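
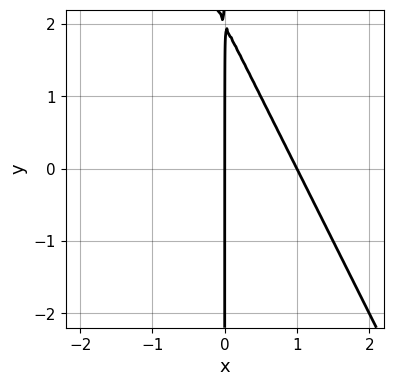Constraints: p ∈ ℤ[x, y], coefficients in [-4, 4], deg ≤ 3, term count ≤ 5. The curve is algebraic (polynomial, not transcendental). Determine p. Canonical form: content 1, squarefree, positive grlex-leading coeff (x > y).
2*x^2 + x*y - 2*x

Degree: the shape is more complex than any degree-1 curve, so deg p = 2.
Against the integer gridlines: the x-axis gridline crossings are at x ∈ {0, 1}; every point of the y-axis in the box is on the curve.
Solving for integer coefficients yields p as stated.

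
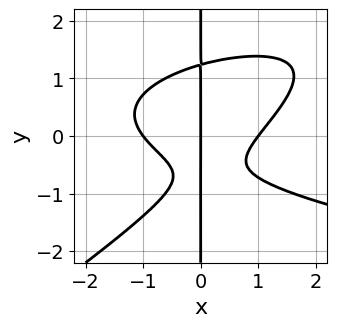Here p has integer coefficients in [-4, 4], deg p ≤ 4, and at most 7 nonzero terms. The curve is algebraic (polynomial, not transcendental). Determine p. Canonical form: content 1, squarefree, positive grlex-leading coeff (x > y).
The degree is 4 — the shape is more complex than any degree-3 curve.
Against the integer gridlines: among the integer gridlines, it crosses the x-axis at x ∈ {-1, 0, 1}; the visible y-axis segment lies entirely on the curve.
Matching integer coefficients to the picture gives p.

2*x^2*y^2 - 3*x*y^3 - 2*x^3 + 3*x*y + 2*x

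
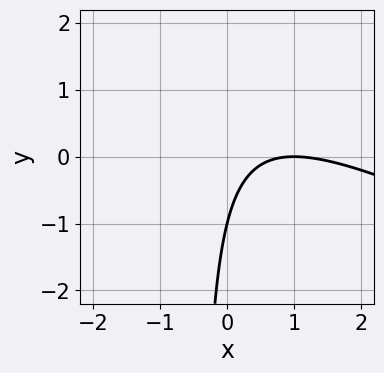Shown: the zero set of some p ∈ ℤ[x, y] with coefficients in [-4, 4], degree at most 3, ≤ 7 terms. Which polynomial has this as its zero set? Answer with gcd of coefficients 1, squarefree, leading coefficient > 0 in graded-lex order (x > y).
x^2 + 2*x*y - 2*x + y + 1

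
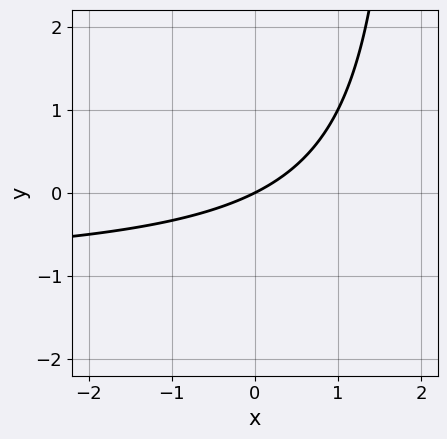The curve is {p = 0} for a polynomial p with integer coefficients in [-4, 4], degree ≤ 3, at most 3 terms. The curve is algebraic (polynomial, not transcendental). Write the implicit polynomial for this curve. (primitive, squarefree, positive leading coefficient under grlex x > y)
(a) Degree: no degree-1 curve has this shape, so deg p = 2.
(b) From the visible intercepts: it meets the y-axis at y = 0 (among the integer gridlines); it meets the x-axis at x = 0 (among the integer gridlines).
(c) Solving for integer coefficients yields p as stated.

x*y + x - 2*y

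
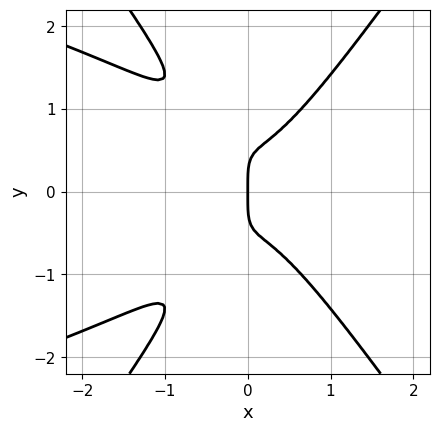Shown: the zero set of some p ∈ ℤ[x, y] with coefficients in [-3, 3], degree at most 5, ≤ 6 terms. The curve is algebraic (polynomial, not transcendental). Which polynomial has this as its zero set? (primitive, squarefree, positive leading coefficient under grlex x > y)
2*x^2*y^2 - y^4 + 3*x^3 - 2*x*y^2 + x

First, deg p = 4.
Next, symmetries: mirror symmetry y ↦ −y ⇒ only even powers of y.
Then, from the axis intercepts and sections: it crosses the y-axis at the gridline y = 0; one x-axis crossing is at x = 0.
Finally, the integer polynomial consistent with all of this is the stated p.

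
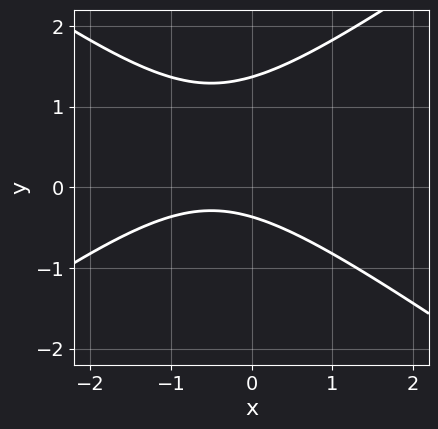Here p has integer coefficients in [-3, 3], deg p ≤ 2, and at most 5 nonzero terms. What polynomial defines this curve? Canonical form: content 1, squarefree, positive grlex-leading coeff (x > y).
x^2 - 2*y^2 + x + 2*y + 1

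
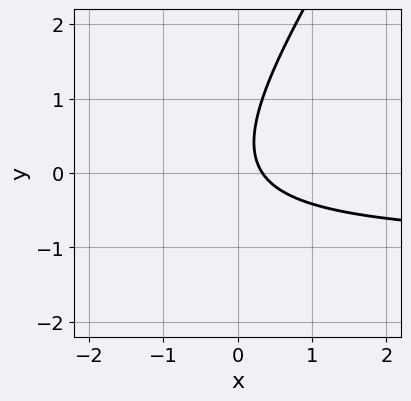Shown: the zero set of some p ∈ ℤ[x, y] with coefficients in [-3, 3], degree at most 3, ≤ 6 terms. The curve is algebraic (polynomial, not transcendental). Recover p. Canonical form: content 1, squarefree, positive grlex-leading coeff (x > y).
1. deg p = 2.
2. Against the integer gridlines: no y-intercept at any integer in the box.
3. Solving for integer coefficients yields p as stated.

3*x*y - 2*y^2 + 3*x + y - 1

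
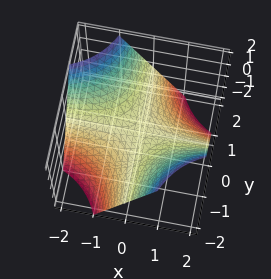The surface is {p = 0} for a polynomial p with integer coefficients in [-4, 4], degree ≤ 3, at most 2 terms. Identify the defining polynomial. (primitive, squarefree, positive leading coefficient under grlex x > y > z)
x*y + z

1. The degree is 2 — a hyperbolic paraboloid; a quadric.
2. Observable constraints: the visible x-axis segment lies entirely on the surface; the visible y-axis segment lies entirely on the surface; one z-axis crossing is at z = 0.
3. Together with the visible shape, these determine p as stated.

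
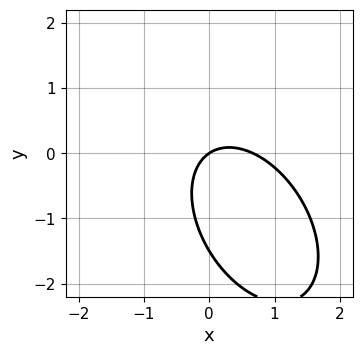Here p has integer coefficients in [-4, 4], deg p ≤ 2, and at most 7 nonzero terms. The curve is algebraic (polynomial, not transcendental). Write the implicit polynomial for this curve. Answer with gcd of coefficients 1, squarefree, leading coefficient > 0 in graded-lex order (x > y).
deg p = 2. No degree-1 curve has this shape.
From the axis intercepts and sections: it meets the y-axis at y = 0 (among the integer gridlines); it crosses the x-axis at the gridline x = 0.
Assembling these constraints gives the stated polynomial.

3*x^2 + 2*x*y + 2*y^2 - 2*x + 3*y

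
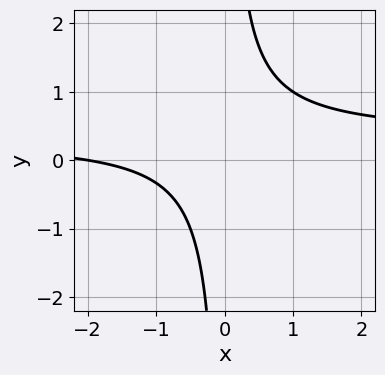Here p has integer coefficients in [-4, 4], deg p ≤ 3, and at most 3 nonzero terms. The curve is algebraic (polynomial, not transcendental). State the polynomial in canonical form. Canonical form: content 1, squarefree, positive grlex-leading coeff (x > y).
3*x*y - x - 2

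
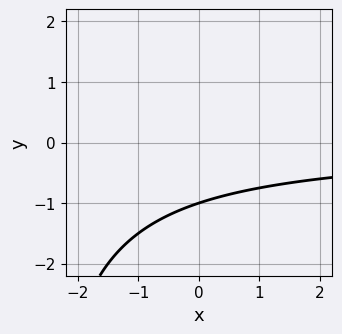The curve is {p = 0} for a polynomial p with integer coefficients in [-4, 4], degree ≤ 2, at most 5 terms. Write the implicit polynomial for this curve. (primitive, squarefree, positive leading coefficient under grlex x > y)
First, degree: the shape is more complex than any degree-1 curve, so deg p = 2.
Next, from the axis intercepts and sections: it meets the y-axis at y = -1 (among the integer gridlines); no x-intercept at any integer in the box.
Finally, fitting integer coefficients to these (and the overall shape) gives p.

x*y + 3*y + 3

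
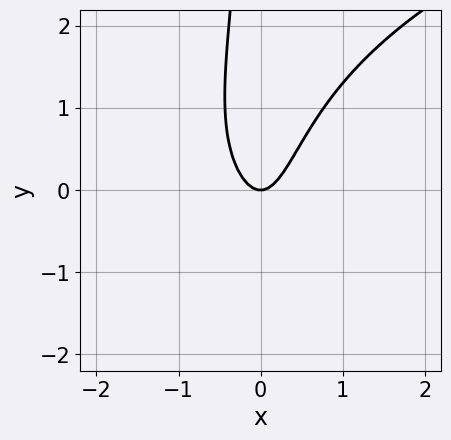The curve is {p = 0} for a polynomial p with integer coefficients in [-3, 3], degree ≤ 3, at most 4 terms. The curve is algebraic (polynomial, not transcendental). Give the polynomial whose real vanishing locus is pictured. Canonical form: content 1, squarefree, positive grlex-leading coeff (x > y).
x*y^2 - 3*x^2 + y

Degree: a generic line meets the curve in up to 3 points, so deg p = 3.
Against the integer gridlines: one x-axis crossing is at x = 0; one y-axis crossing is at y = 0.
Fitting integer coefficients to these (and the overall shape) gives p.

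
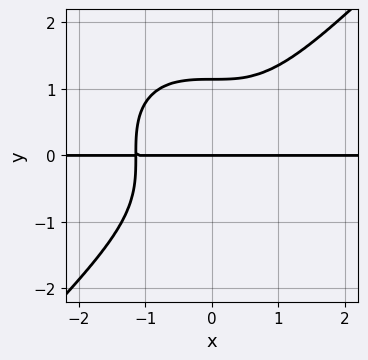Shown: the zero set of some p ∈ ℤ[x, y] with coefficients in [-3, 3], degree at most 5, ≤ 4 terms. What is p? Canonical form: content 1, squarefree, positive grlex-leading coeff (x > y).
2*x^3*y - 2*y^4 + 3*y

1. The degree is 4 — the shape is more complex than any degree-3 curve.
2. Observable constraints: every point of the x-axis in the box is on the curve; it crosses the y-axis at the gridline y = 0.
3. Assembling these constraints gives the stated polynomial.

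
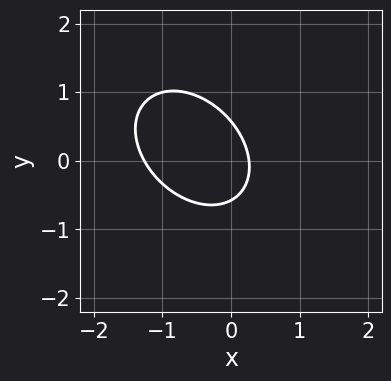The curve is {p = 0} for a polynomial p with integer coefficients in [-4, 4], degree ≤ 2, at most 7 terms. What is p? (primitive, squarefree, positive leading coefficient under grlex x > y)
3*x^2 + 2*x*y + 3*y^2 + 3*x - 1

(a) Degree: a generic line meets the curve in up to 2 points, so deg p = 2.
(b) Solving for integer coefficients yields p as stated.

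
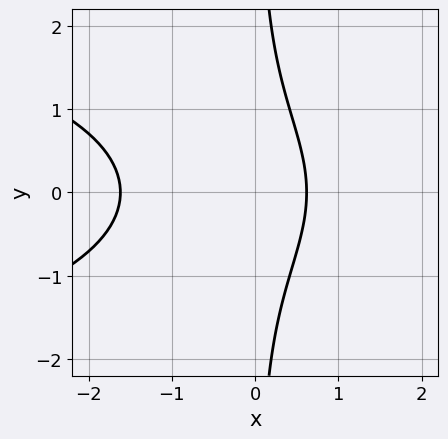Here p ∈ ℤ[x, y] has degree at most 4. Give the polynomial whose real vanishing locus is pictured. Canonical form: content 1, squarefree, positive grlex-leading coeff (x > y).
x*y^2 + x^2 + x - 1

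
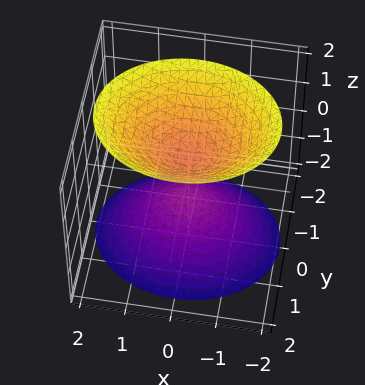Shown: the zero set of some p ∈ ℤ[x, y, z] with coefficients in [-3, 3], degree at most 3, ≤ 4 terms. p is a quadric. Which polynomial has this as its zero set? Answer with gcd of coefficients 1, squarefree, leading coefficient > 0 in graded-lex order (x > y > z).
2*x^2 + 3*y^2 - 2*z^2 + 1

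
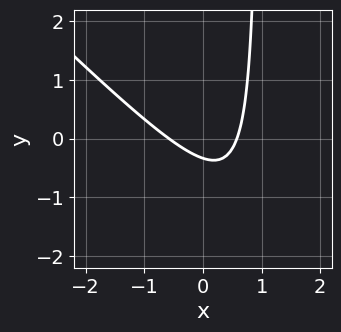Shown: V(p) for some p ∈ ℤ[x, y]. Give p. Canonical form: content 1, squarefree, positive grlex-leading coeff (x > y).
3*x^2 + 3*x*y - 3*y - 1

Degree: a generic line meets the curve in up to 2 points, so deg p = 2.
Matching integer coefficients to the picture gives p.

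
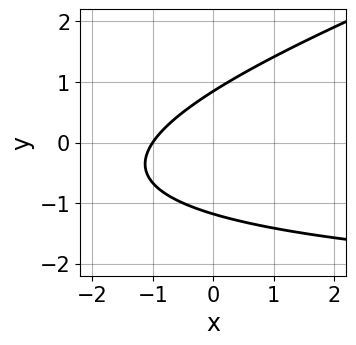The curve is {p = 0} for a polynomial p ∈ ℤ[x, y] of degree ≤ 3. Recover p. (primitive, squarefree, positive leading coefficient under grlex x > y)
x*y - 3*y^2 + 3*x - y + 3

(a) The degree is 2 — a generic line meets the curve in up to 2 points.
(b) Checking where it meets the axes: it meets the x-axis at x = -1 (among the integer gridlines).
(c) Assembling these constraints gives the stated polynomial.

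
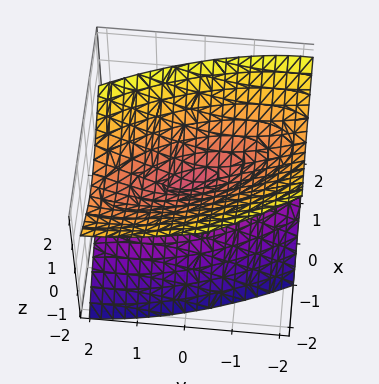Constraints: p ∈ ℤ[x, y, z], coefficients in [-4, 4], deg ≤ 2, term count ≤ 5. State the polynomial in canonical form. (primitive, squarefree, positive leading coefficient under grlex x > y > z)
3*x^2 + 2*x*y + x*z + y^2 - 3*z^2

(a) The picture has 2 separate pieces. Treating them together as one polynomial.
(b) Degree: a generic line meets the surface in up to 2 points, so deg p = 2.
(c) Observable constraints: it crosses the z-axis at the gridline z = 0; it meets the y-axis at y = 0 (among the integer gridlines).
(d) Assembling these constraints gives the stated polynomial.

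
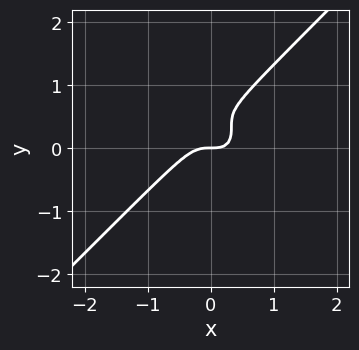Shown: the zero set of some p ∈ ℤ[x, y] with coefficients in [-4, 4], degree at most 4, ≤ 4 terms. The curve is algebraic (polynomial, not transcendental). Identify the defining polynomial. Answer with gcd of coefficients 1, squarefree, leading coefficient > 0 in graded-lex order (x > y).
First, deg p = 3. The shape is more complex than any degree-2 curve.
Next, reading off the gridlines: it meets the y-axis at y = 0 (among the integer gridlines); it crosses the x-axis at the gridline x = 0.
Finally, assembling these constraints gives the stated polynomial.

3*x^3 - 3*y^3 + 3*y^2 - y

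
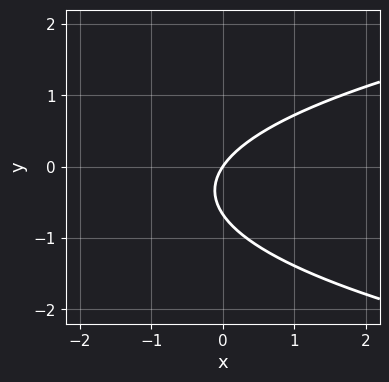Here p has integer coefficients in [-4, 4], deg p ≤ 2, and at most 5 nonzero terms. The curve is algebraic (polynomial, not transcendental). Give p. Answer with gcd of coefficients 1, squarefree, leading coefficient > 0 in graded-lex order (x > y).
3*y^2 - 3*x + 2*y

(a) deg p = 2. No degree-1 curve has this shape.
(b) Observable constraints: it meets the x-axis at x = 0 (among the integer gridlines); one y-axis crossing is at y = 0.
(c) Matching integer coefficients to the picture gives p.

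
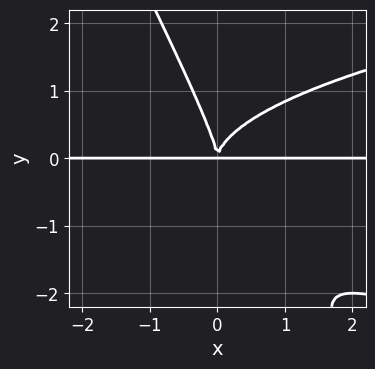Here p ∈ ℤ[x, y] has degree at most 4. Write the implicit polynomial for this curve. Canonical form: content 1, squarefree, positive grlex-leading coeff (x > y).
1. The degree is 4 — a generic line meets the curve in up to 4 points.
2. Against the integer gridlines: every point of the x-axis in the box is on the curve.
3. Together with the visible shape, these determine p as stated.

2*x*y^3 + y^4 - 2*x^2*y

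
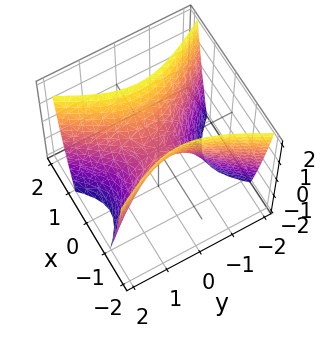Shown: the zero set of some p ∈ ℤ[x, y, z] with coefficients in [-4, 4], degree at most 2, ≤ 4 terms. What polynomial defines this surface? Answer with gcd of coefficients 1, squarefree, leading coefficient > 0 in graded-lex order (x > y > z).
2*x^2 - y^2 - z

First, the degree is 2 — a hyperbolic paraboloid; a quadric.
Then, symmetries: the y ↦ −y reflection is a symmetry, so y appears only in even powers; it's symmetric under x → −x, forcing even powers of x.
Next, observable constraints: one x-axis crossing is at x = 0; one z-axis crossing is at z = 0; it crosses the y-axis at the gridline y = 0.
Finally, matching integer coefficients to the picture gives p.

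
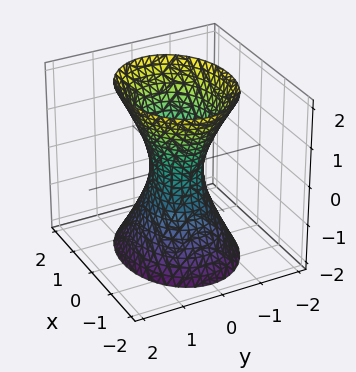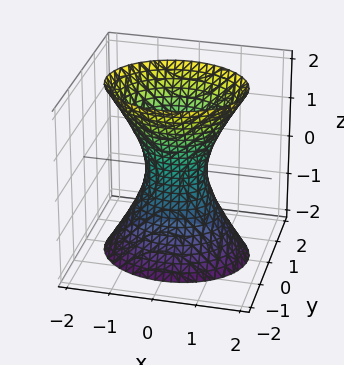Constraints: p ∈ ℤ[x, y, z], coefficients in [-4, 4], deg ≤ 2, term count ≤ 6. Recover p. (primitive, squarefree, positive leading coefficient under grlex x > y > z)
2*x^2 + 3*y^2 - z^2 - 1

(a) Degree: an hourglass — one-sheet hyperboloid; a quadric, so deg p = 2.
(b) Symmetries: the y ↦ −y reflection is a symmetry, so y appears only in even powers; it's symmetric under x → −x, forcing even powers of x; mirror symmetry z ↦ −z ⇒ only even powers of z.
(c) Against the integer gridlines: it misses every integer gridline on the z-axis.
(d) Matching integer coefficients to the picture gives p.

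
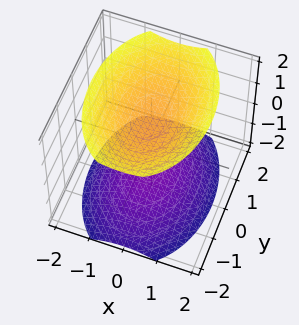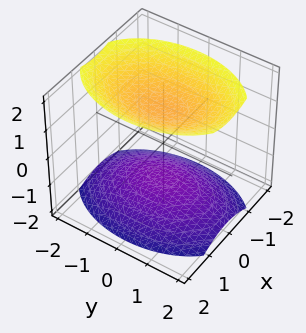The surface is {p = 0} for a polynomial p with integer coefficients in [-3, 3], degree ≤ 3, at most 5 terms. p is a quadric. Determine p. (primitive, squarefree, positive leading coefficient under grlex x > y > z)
2*x^2 + y^2 - 2*z^2 + 3

First, I count 2 distinct pieces. They look like related sheets of one shape, so recover p as a whole.
Next, degree: two separate bowl-shaped sheets opening away from each other; a quadric, so deg p = 2.
Then, symmetries: the x ↦ −x reflection is a symmetry, so x appears only in even powers; mirror symmetry z ↦ −z ⇒ only even powers of z; mirror symmetry y ↦ −y ⇒ only even powers of y.
Then, against the integer gridlines: it misses every integer gridline on the y-axis; no x-intercept at any integer in the box.
Finally, together with the visible shape, these determine p as stated.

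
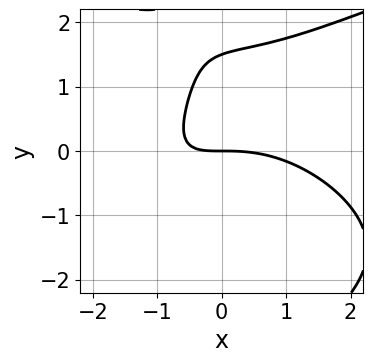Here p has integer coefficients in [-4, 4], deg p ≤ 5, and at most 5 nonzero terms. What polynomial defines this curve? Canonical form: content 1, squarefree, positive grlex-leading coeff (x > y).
x*y^3 - x^3 - 3*x*y + 2*y^2 - 3*y

1. The degree is 4 — the shape is more complex than any degree-3 curve.
2. From the visible intercepts: one y-axis crossing is at y = 0; one x-axis crossing is at x = 0.
3. Fitting integer coefficients to these (and the overall shape) gives p.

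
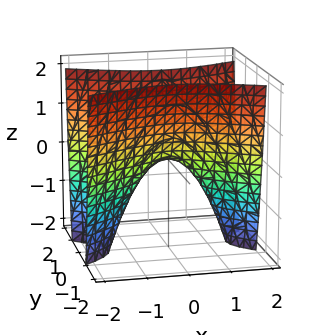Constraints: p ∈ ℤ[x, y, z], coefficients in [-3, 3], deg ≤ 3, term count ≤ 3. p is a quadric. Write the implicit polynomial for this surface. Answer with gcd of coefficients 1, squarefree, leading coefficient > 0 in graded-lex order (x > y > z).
(a) deg p = 2.
(b) Symmetries: the y ↦ −y reflection is a symmetry, so y appears only in even powers; the x ↦ −x reflection is a symmetry, so x appears only in even powers.
(c) Against the integer gridlines: it crosses the z-axis at the gridline z = 0; it crosses the y-axis at the gridline y = 0.
(d) Together with the visible shape, these determine p as stated.

x^2 - 3*y^2 + z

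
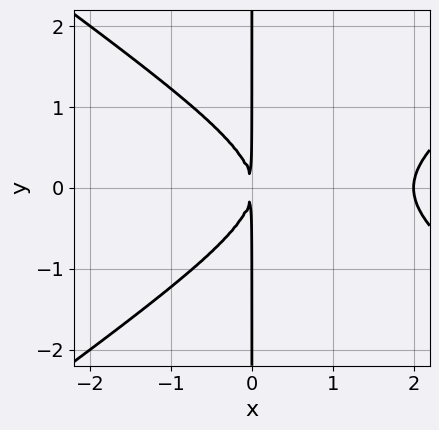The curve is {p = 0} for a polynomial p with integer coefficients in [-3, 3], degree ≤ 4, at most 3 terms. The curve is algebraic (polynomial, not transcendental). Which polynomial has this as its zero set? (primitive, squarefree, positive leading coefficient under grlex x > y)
1. The degree is 3 — the shape is more complex than any degree-2 curve.
2. Symmetries: it's symmetric under y → −y, forcing even powers of y.
3. From the visible intercepts: it crosses the x-axis at the gridline x = 2; every point of the y-axis in the box is on the curve.
4. Together with the visible shape, these determine p as stated.

x^3 - 2*x*y^2 - 2*x^2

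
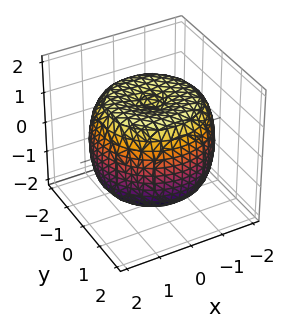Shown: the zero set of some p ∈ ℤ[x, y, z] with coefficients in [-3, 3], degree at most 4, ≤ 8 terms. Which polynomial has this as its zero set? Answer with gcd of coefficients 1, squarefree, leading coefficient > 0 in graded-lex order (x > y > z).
x^4 + 2*x^2*y^2 + y^4 - 2*x^2 - 2*y^2 + 2*z^2 - 3

(a) The degree is 4 — the shape is more complex than any degree-3 surface.
(b) By symmetry, the surface is invariant under rotation about z: p = q(x² + y², z).
(c) Checking where it meets the axes: a circular section at z = 0 has radius between 1 and 2.
(d) Together with the visible shape, these determine p as stated.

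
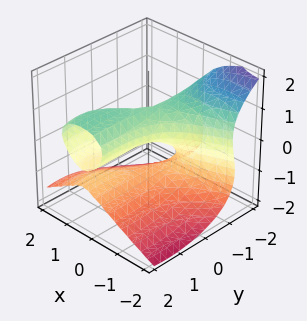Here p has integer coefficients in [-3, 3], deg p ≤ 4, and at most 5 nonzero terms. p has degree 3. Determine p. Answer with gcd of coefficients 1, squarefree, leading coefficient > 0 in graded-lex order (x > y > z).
First, degree: no degree-2 surface has this shape, so deg p = 3.
Then, from the visible intercepts: it meets the x-axis at x = 0 (among the integer gridlines); every point of the y-axis in the box is on the surface; among the integer gridlines, it crosses the z-axis at z ∈ {-1, 0, 1}.
Finally, matching integer coefficients to the picture gives p.

x*y^2 + 2*z^3 + 2*x^2 - 3*x*y - 2*z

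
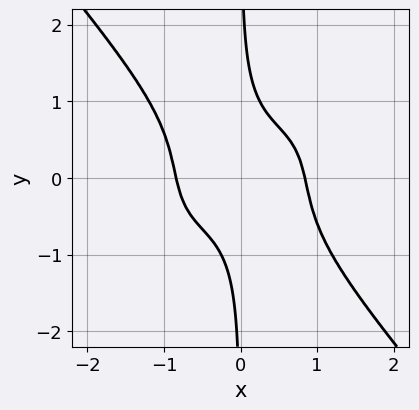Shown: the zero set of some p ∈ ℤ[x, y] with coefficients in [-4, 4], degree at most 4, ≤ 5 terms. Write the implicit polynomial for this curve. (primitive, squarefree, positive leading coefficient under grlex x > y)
2*x^4 - x^3*y + 2*x*y^3 + 2*x*y - 1

First, the degree is 4 — no degree-3 curve has this shape.
Then, against the integer gridlines: it misses every integer gridline on the y-axis.
Finally, the integer polynomial consistent with all of this is the stated p.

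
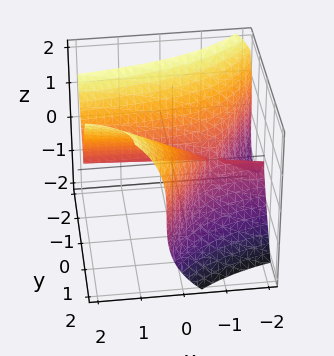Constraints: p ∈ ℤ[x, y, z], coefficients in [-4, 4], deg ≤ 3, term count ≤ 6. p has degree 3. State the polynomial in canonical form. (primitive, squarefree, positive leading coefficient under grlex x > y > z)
1. deg p = 3. No degree-2 surface has this shape.
2. From the axis intercepts and sections: it crosses the z-axis at the gridline z = 0; it crosses the y-axis at the gridline y = 0; the visible x-axis segment lies entirely on the surface.
3. Putting this together gives p.

3*x*y^2 - 2*y^3 - z^3 + 3*y^2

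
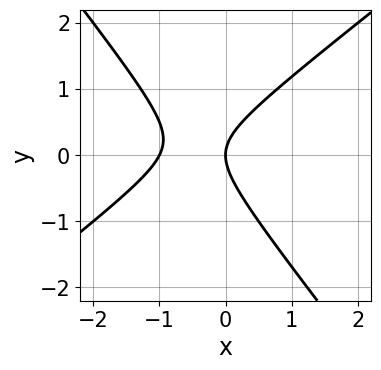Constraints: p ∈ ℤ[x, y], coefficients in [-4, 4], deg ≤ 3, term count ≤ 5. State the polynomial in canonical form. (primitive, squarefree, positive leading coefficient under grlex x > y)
Degree: the shape is more complex than any degree-1 curve, so deg p = 2.
Reading off the gridlines: among the integer gridlines, it crosses the x-axis at x ∈ {-1, 0}; it crosses the y-axis at the gridline y = 0.
Putting this together gives p.

2*x^2 - x*y - 2*y^2 + 2*x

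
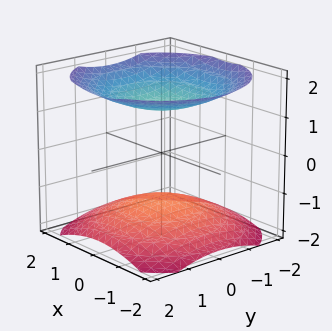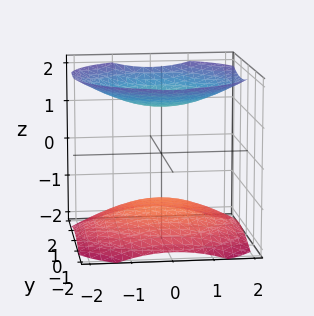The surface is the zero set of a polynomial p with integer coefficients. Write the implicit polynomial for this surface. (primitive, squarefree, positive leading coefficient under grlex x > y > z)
x^2 + y^2 - 2*z^2 + 3

(a) The picture has 2 separate pieces.
(b) deg p = 2.
(c) Symmetry: every cross-section ⟂ z is a circle, so x, y appear only via x² + y².
(d) Observable constraints: no y-intercept at any integer in the box; no x-intercept at any integer in the box.
(e) Putting this together gives p.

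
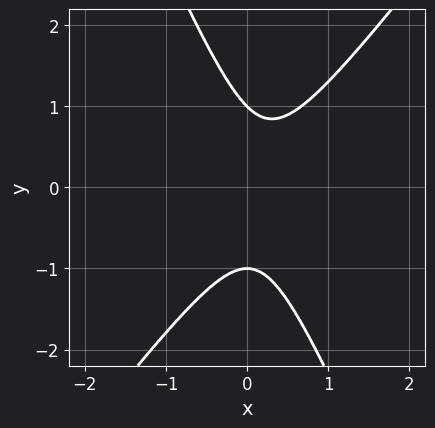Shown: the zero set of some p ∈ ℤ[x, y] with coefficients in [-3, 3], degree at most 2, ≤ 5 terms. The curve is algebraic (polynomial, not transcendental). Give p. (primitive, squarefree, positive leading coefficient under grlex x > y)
3*x^2 - x*y - y^2 - x + 1

1. The degree is 2 — a generic line meets the curve in up to 2 points.
2. From the axis intercepts and sections: among the integer gridlines, it crosses the y-axis at y ∈ {-1, 1}; no x-intercept at any integer in the box.
3. Solving for integer coefficients yields p as stated.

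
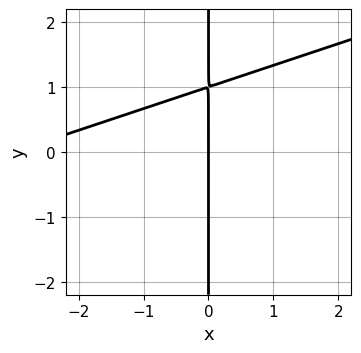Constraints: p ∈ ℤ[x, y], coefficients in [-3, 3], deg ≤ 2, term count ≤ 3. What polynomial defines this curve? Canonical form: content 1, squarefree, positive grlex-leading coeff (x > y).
x^2 - 3*x*y + 3*x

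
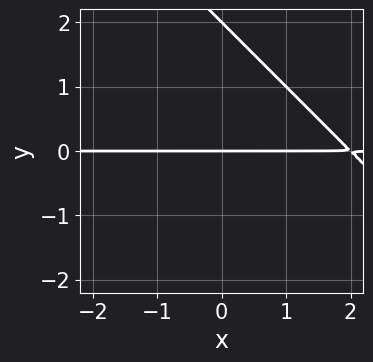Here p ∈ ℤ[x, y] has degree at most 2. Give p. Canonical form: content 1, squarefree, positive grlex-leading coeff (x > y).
First, the degree is 2 — no degree-1 curve has this shape.
Then, from the axis intercepts and sections: every point of the x-axis in the box is on the curve; among the integer gridlines, it crosses the y-axis at y ∈ {0, 2}.
Finally, putting this together gives p.

x*y + y^2 - 2*y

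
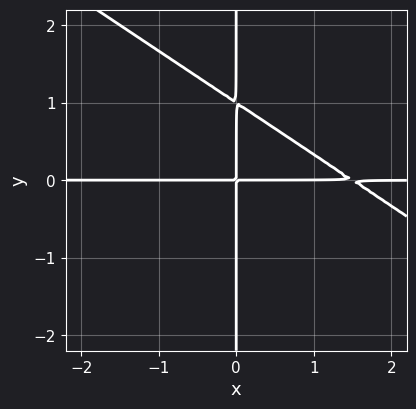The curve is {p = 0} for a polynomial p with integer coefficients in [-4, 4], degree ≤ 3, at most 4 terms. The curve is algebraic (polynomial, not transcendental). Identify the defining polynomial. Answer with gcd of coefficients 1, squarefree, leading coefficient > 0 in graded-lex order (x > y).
2*x^2*y + 3*x*y^2 - 3*x*y

1. deg p = 3.
2. From the axis intercepts and sections: the visible y-axis segment lies entirely on the curve; every point of the x-axis in the box is on the curve.
3. Solving for integer coefficients yields p as stated.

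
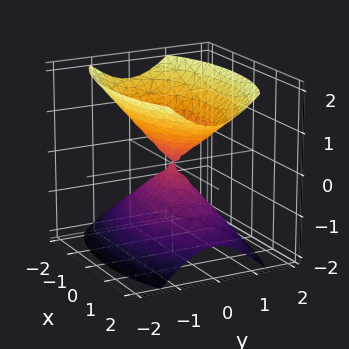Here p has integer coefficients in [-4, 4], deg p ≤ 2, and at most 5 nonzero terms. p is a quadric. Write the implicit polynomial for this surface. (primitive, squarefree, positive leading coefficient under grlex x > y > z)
x^2 + 3*y^2 - 2*z^2

(a) There are 2 components. They look like related sheets of one shape, so recover p as a whole.
(b) deg p = 2. Two nappes meeting at a single point; a quadric.
(c) Symmetries: it's symmetric under x → −x, forcing even powers of x; mirror symmetry y ↦ −y ⇒ only even powers of y; the z ↦ −z reflection is a symmetry, so z appears only in even powers.
(d) From the axis intercepts and sections: it meets the z-axis at z = 0 (among the integer gridlines); one x-axis crossing is at x = 0; it meets the y-axis at y = 0 (among the integer gridlines).
(e) Fitting integer coefficients to these (and the overall shape) gives p.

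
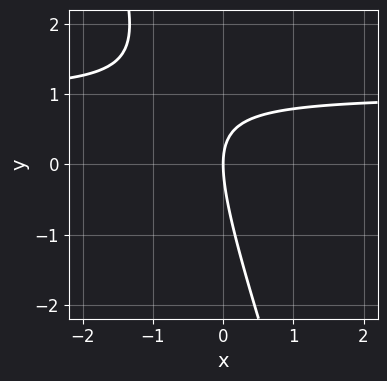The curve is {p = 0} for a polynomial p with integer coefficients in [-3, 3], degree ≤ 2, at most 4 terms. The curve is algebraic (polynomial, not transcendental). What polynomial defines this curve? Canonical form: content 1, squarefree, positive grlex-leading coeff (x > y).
(a) deg p = 2. The shape is more complex than any degree-1 curve.
(b) Reading off the gridlines: it crosses the x-axis at the gridline x = 0; it crosses the y-axis at the gridline y = 0.
(c) Assembling these constraints gives the stated polynomial.

3*x*y + y^2 - 3*x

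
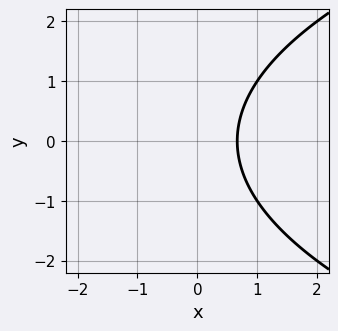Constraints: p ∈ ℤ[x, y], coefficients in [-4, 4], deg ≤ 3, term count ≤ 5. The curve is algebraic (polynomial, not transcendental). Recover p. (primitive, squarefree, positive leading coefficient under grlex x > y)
First, deg p = 2.
Next, symmetries: mirror symmetry y ↦ −y ⇒ only even powers of y.
Next, from the visible intercepts: it misses every integer gridline on the y-axis.
Finally, the integer polynomial consistent with all of this is the stated p.

y^2 - 3*x + 2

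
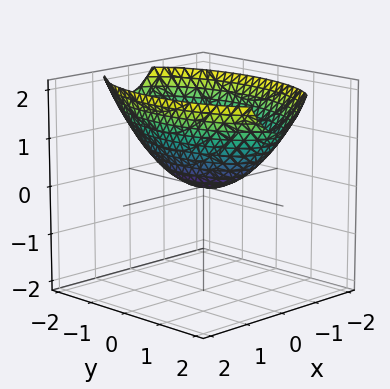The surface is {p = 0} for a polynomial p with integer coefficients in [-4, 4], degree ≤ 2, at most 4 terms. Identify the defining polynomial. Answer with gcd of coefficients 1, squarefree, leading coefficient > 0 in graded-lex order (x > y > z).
3*x^2 + y^2 - 3*z

(a) Degree: a paraboloid; a quadric, so deg p = 2.
(b) Symmetries: the y ↦ −y reflection is a symmetry, so y appears only in even powers; mirror symmetry x ↦ −x ⇒ only even powers of x.
(c) Observable constraints: one x-axis crossing is at x = 0; it meets the z-axis at z = 0 (among the integer gridlines).
(d) Solving for integer coefficients yields p as stated.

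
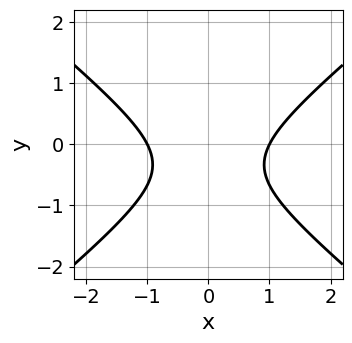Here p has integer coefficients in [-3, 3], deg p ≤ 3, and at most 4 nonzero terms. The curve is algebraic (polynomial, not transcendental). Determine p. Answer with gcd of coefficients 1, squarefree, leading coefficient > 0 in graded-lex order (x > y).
2*x^2 - 3*y^2 - 2*y - 2

First, deg p = 2.
Then, symmetries: it's symmetric under x → −x, forcing even powers of x.
Next, from the visible intercepts: no y-intercept at any integer in the box; among the integer gridlines, it crosses the x-axis at x ∈ {-1, 1}.
Finally, the integer polynomial consistent with all of this is the stated p.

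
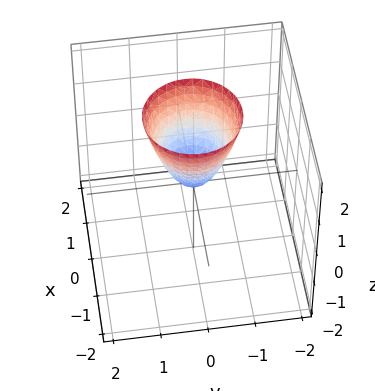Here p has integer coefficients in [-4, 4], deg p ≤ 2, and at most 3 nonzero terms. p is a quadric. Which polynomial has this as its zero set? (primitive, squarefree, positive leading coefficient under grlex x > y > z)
2*x^2 + 2*y^2 - z

(a) deg p = 2. A paraboloid; a quadric.
(b) By symmetry, the surface is invariant under rotation about z: p = q(x² + y², z).
(c) Against the integer gridlines: it crosses the z-axis at the gridline z = 0; it meets the y-axis at y = 0 (among the integer gridlines); one x-axis crossing is at x = 0; a circular section at z = 2 has radius exactly 1.
(d) Matching integer coefficients to the picture gives p.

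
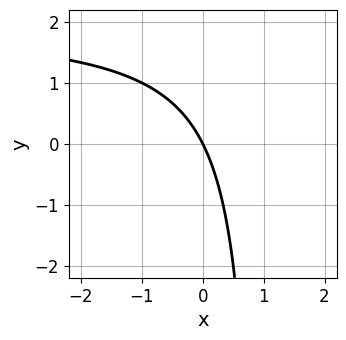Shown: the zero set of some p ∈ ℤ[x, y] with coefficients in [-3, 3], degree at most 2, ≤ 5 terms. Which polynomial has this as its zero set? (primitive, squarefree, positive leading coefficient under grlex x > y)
x*y - 2*x - y

1. deg p = 2. A generic line meets the curve in up to 2 points.
2. Against the integer gridlines: one x-axis crossing is at x = 0; one y-axis crossing is at y = 0.
3. Matching integer coefficients to the picture gives p.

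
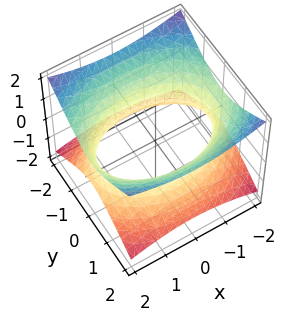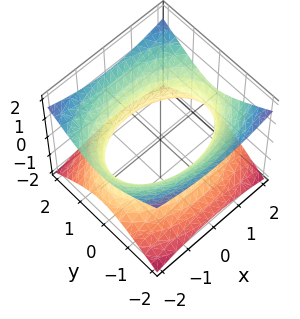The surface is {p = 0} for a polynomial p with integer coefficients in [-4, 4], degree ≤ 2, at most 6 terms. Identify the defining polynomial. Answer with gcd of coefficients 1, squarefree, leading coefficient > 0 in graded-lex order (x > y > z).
x^2 + 2*y^2 - 3*z^2 - 3

1. deg p = 2. An hourglass — one-sheet hyperboloid; a quadric.
2. Symmetries: mirror symmetry x ↦ −x ⇒ only even powers of x; it's symmetric under z → −z, forcing even powers of z; the y ↦ −y reflection is a symmetry, so y appears only in even powers.
3. From the axis intercepts and sections: the surface avoids every integer z-axis point in the box.
4. Matching integer coefficients to the picture gives p.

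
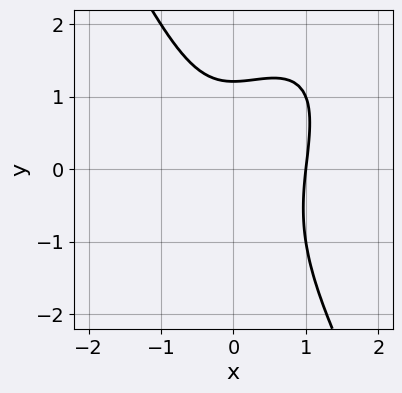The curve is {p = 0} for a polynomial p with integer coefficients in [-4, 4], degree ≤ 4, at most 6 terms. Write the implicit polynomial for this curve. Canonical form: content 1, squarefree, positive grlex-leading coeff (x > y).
deg p = 3.
From the visible intercepts: one x-axis crossing is at x = 1.
Putting this together gives p.

3*x^3 - 2*x^2*y + y^3 + y - 3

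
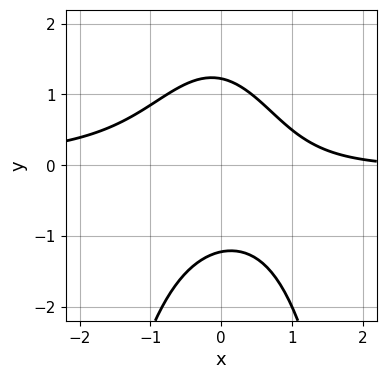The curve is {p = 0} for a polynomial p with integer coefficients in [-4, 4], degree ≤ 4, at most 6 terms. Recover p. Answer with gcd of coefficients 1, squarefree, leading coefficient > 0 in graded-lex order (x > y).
3*x^2*y + 2*y^2 + x - 3

(a) Degree: no degree-2 curve has this shape, so deg p = 3.
(b) Observable constraints: it misses every integer gridline on the x-axis.
(c) Putting this together gives p.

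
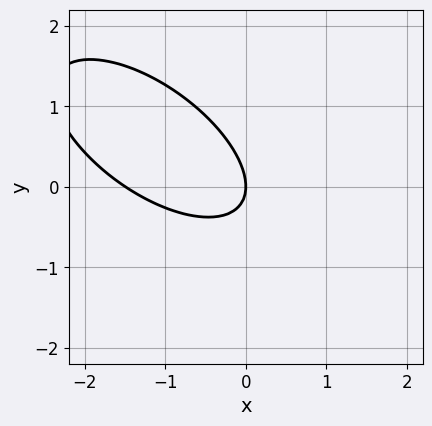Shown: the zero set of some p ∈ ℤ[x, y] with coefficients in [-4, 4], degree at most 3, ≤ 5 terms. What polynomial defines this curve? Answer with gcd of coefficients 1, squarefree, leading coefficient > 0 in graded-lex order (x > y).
First, the degree is 2 — a generic line meets the curve in up to 2 points.
Next, observable constraints: one y-axis crossing is at y = 0; it crosses the x-axis at the gridline x = 0.
Finally, fitting integer coefficients to these (and the overall shape) gives p.

2*x^2 + 3*x*y + 3*y^2 + 3*x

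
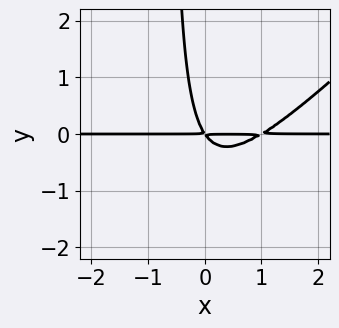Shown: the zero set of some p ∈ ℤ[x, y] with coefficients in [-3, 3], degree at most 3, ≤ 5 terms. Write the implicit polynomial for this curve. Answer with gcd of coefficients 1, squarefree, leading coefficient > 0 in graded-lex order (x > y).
3*x^2*y - 3*x*y^2 - 3*x*y - 2*y^2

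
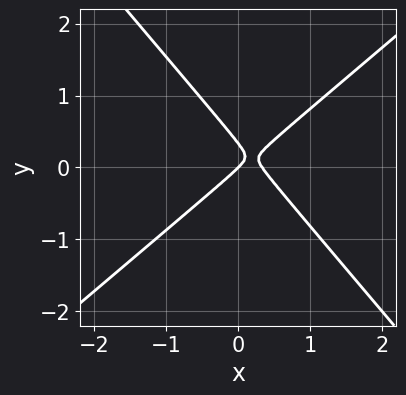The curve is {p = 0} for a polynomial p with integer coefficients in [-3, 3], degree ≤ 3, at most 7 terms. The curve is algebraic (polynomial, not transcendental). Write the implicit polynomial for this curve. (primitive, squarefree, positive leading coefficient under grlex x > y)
3*x^2 - x*y - 3*y^2 - x + y

(a) Degree: the shape is more complex than any degree-1 curve, so deg p = 2.
(b) From the axis intercepts and sections: one y-axis crossing is at y = 0; one x-axis crossing is at x = 0.
(c) Putting this together gives p.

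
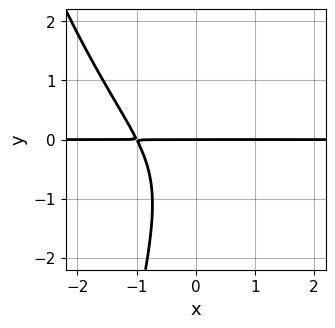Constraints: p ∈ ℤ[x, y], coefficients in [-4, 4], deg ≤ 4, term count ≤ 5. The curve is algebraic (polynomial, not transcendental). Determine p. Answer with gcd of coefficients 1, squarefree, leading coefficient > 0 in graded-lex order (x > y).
deg p = 4. No degree-3 curve has this shape.
Reading off the gridlines: it crosses the y-axis at the gridline y = 0; the visible x-axis segment lies entirely on the curve.
Putting this together gives p.

2*x^3*y - 3*x*y^2 + y^3 + 2*y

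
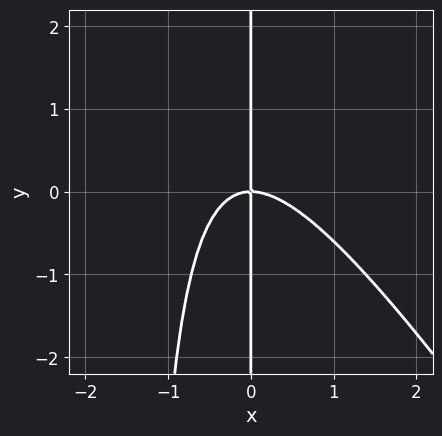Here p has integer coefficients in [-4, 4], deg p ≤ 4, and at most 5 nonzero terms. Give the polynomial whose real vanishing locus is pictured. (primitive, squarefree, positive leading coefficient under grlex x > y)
3*x^3 + 2*x^2*y + 3*x*y

First, deg p = 3. The shape is more complex than any degree-2 curve.
Then, checking where it meets the axes: it crosses the x-axis at the gridline x = 0; every point of the y-axis in the box is on the curve.
Finally, matching integer coefficients to the picture gives p.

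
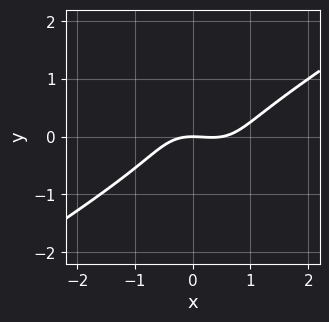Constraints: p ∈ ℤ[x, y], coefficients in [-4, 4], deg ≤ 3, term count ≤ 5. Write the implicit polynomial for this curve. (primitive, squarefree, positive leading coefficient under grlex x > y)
First, the degree is 3 — no degree-2 curve has this shape.
Next, checking where it meets the axes: it meets the x-axis at x = 0 (among the integer gridlines); one y-axis crossing is at y = 0.
Finally, assembling these constraints gives the stated polynomial.

2*x^3 - 3*x*y^2 - 3*y^3 - x^2 - 3*y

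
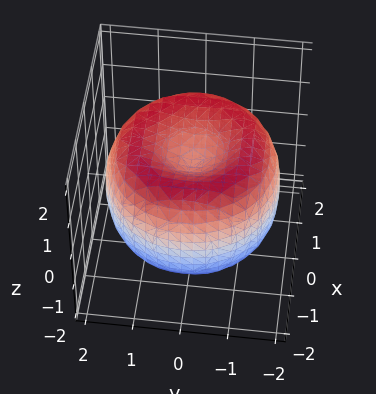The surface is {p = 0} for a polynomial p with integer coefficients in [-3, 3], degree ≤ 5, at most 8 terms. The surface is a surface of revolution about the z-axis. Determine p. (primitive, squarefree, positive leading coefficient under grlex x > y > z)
x^4 + 2*x^2*y^2 + y^4 - 3*x^2 - 3*y^2 + 2*z^2 - 1

Degree: the shape is more complex than any degree-3 surface, so deg p = 4.
By symmetry, the z-axis is an axis of rotation, so x and y enter only as x² + y².
Checking where it meets the axes: a circular section at z = 1 has radius between 0 and 1.
These observations pin down the coefficients.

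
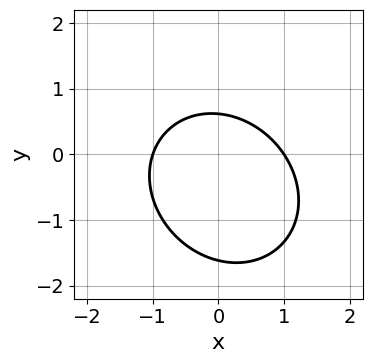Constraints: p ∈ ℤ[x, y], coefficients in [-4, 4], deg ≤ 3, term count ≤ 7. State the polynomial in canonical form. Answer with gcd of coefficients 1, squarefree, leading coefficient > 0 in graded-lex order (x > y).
3*x^2 + x*y + 3*y^2 + 3*y - 3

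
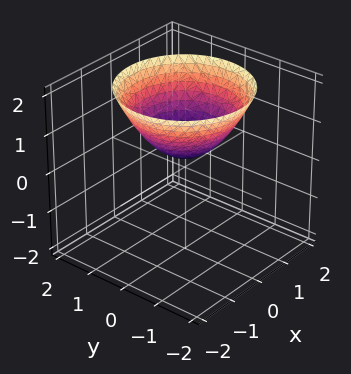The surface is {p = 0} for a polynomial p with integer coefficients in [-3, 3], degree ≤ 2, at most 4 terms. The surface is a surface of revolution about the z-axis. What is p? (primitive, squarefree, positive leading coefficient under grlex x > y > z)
1. Degree: the shape is more complex than any degree-1 surface, so deg p = 2.
2. Symmetries: the surface is invariant under rotation about z: p = q(x² + y², z).
3. From the axis intercepts and sections: a circular section at z = 1 has radius exactly 1; it misses every integer gridline on the y-axis.
4. Matching integer coefficients to the picture gives p.

2*x^2 + 2*y^2 - 3*z + 1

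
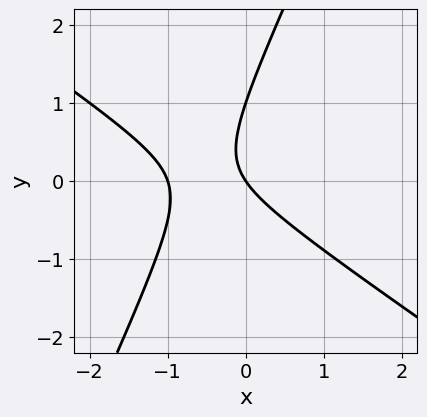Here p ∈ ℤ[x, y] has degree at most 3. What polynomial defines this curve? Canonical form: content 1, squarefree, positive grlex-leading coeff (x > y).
3*x^2 + 3*x*y - 2*y^2 + 3*x + 2*y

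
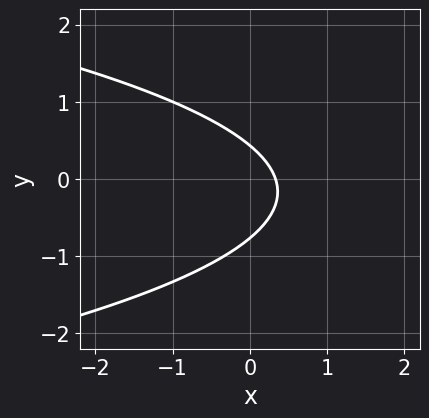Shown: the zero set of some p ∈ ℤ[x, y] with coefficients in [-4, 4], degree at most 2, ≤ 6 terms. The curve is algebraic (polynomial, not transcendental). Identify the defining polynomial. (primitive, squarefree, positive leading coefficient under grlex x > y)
(a) deg p = 2. No degree-1 curve has this shape.
(b) The integer polynomial consistent with all of this is the stated p.

3*y^2 + 3*x + y - 1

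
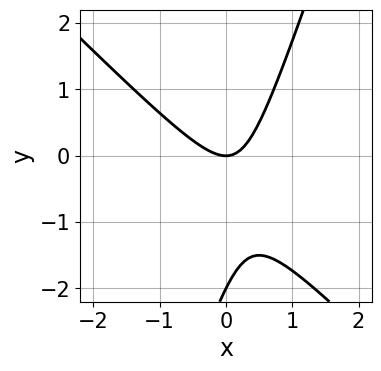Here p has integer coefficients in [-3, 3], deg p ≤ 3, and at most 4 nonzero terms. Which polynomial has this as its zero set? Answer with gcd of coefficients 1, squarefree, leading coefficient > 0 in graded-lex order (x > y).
3*x^2 + 2*x*y - y^2 - 2*y

(a) deg p = 2.
(b) From the axis intercepts and sections: one x-axis crossing is at x = 0; among the integer gridlines, it crosses the y-axis at y ∈ {-2, 0}.
(c) Putting this together gives p.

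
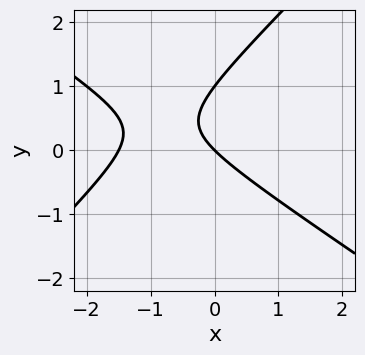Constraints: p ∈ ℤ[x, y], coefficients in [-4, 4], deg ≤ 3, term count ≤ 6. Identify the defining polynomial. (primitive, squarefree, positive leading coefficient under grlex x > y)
2*x^2 + x*y - 3*y^2 + 3*x + 3*y

(a) Degree: no degree-1 curve has this shape, so deg p = 2.
(b) From the axis intercepts and sections: it meets the x-axis at x = 0 (among the integer gridlines); among the integer gridlines, it crosses the y-axis at y ∈ {0, 1}.
(c) These observations pin down the coefficients.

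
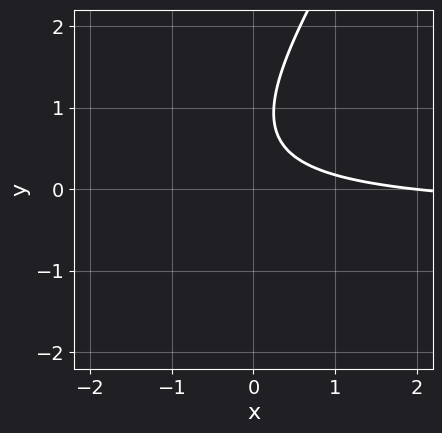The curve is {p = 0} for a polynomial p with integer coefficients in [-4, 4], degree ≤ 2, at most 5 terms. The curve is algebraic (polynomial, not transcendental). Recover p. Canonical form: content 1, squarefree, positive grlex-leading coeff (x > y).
1. Degree: no degree-1 curve has this shape, so deg p = 2.
2. Checking where it meets the axes: the curve avoids every integer y-axis point in the box; it meets the x-axis at x = 2 (among the integer gridlines).
3. The integer polynomial consistent with all of this is the stated p.

3*x*y - 2*y^2 + x + 3*y - 2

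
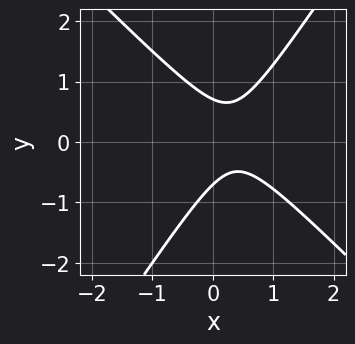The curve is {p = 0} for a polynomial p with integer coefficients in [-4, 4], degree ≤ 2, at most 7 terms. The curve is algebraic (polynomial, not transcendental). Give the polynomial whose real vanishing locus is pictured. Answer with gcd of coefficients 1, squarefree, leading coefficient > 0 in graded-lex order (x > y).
1. deg p = 2. A generic line meets the curve in up to 2 points.
2. From the axis intercepts and sections: it misses every integer gridline on the x-axis.
3. Solving for integer coefficients yields p as stated.

3*x^2 + x*y - 2*y^2 - 2*x + 1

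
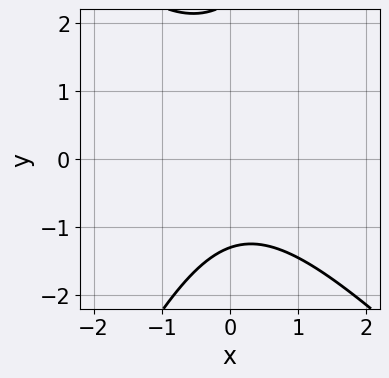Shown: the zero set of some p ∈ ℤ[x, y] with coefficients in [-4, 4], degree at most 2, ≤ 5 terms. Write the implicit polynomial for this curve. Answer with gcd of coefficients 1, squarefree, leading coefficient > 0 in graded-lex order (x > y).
1. deg p = 2. No degree-1 curve has this shape.
2. Reading off the gridlines: the curve avoids every integer x-axis point in the box.
3. These observations pin down the coefficients.

2*x^2 + x*y - y^2 + y + 3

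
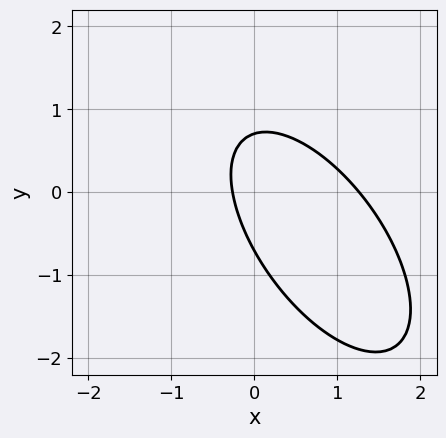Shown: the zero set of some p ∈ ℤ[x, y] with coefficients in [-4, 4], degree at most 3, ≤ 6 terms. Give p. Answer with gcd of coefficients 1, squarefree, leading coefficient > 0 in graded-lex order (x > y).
3*x^2 + 3*x*y + 2*y^2 - 3*x - 1

First, deg p = 2.
Finally, the integer polynomial consistent with all of this is the stated p.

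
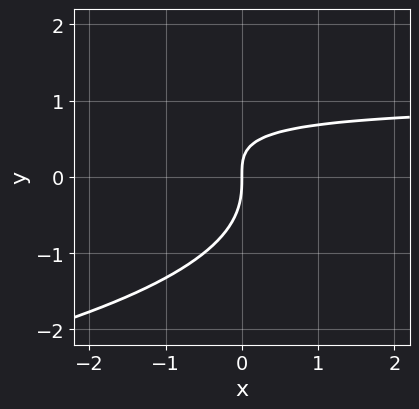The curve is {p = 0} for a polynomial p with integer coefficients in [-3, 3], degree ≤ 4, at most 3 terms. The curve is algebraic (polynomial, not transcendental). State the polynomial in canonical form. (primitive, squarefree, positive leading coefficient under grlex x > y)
y^3 + x*y - x

First, deg p = 3.
Then, against the integer gridlines: it crosses the y-axis at the gridline y = 0; one x-axis crossing is at x = 0.
Finally, the integer polynomial consistent with all of this is the stated p.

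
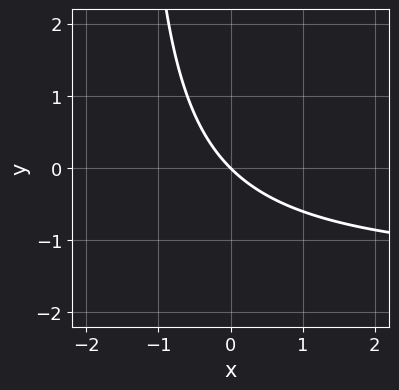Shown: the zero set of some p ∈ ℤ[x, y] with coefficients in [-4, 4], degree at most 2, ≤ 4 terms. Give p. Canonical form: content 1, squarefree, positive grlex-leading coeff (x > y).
1. Degree: the shape is more complex than any degree-1 curve, so deg p = 2.
2. From the axis intercepts and sections: it meets the x-axis at x = 0 (among the integer gridlines); it meets the y-axis at y = 0 (among the integer gridlines).
3. Matching integer coefficients to the picture gives p.

2*x*y + 3*x + 3*y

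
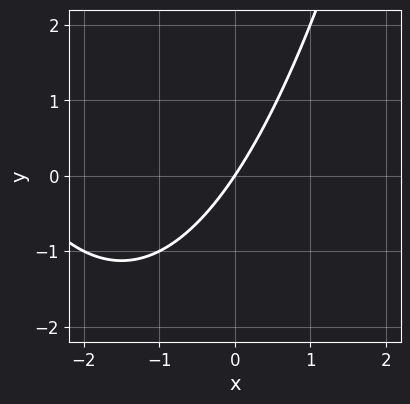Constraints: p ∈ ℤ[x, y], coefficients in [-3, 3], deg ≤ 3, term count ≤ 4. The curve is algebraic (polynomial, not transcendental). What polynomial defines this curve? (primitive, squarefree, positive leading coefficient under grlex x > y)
x^2 + 3*x - 2*y

1. Degree: the shape is more complex than any degree-1 curve, so deg p = 2.
2. Against the integer gridlines: it meets the x-axis at x = 0 (among the integer gridlines); it crosses the y-axis at the gridline y = 0.
3. Fitting integer coefficients to these (and the overall shape) gives p.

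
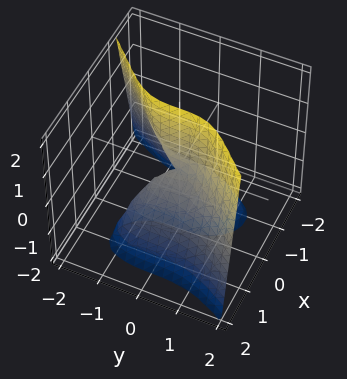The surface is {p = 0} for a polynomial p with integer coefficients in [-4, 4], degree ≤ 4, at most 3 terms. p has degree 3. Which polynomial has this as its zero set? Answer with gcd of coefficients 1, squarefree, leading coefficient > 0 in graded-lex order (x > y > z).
2*x^3 - y^3 + 2*x*z

deg p = 3. No degree-2 surface has this shape.
Checking where it meets the axes: the visible z-axis segment lies entirely on the surface; it meets the y-axis at y = 0 (among the integer gridlines); it crosses the x-axis at the gridline x = 0.
These observations pin down the coefficients.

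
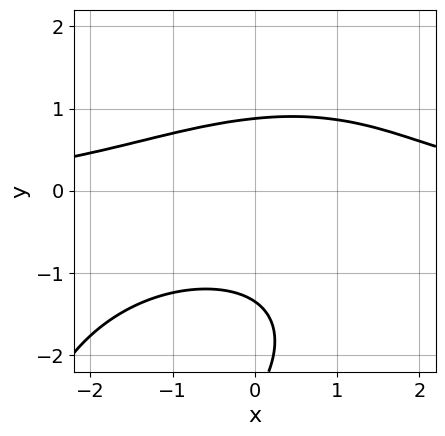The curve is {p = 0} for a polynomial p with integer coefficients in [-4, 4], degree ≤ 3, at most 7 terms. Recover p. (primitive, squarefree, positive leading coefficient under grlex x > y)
(a) Degree: the shape is more complex than any degree-2 curve, so deg p = 3.
(b) Checking where it meets the axes: no x-intercept at any integer in the box.
(c) Matching integer coefficients to the picture gives p.

x^2*y - x*y^2 + y^3 + 3*y^2 - 3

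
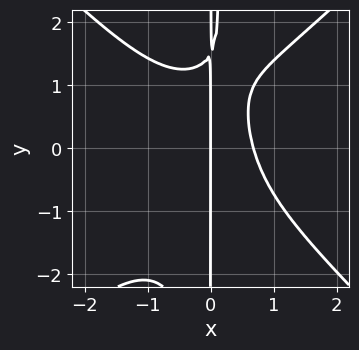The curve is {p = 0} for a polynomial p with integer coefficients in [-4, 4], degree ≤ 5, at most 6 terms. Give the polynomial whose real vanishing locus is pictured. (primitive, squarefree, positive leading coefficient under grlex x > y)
3*x^4 - 3*x^2*y^2 + 3*x^2 + 2*x*y - 3*x

1. deg p = 4. No degree-3 curve has this shape.
2. Against the integer gridlines: it meets the x-axis at x = 0 (among the integer gridlines); the visible y-axis segment lies entirely on the curve.
3. Together with the visible shape, these determine p as stated.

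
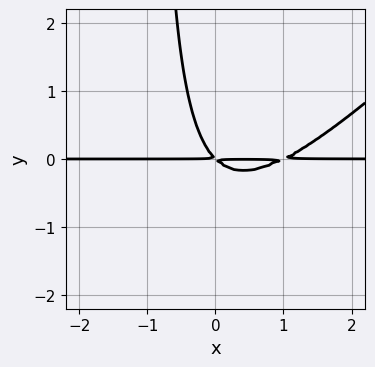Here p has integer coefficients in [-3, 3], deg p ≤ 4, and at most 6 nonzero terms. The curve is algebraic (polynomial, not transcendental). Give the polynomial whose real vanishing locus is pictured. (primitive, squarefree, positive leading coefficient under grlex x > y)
Degree: the shape is more complex than any degree-2 curve, so deg p = 3.
Against the integer gridlines: the visible x-axis segment lies entirely on the curve.
Matching integer coefficients to the picture gives p.

x^2*y - x*y^2 - x*y - y^2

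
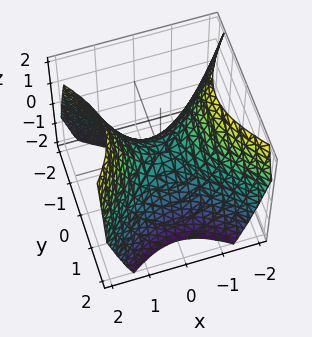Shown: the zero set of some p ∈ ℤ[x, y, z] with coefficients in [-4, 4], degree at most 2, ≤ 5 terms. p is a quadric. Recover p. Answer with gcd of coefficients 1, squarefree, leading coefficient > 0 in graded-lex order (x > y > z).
First, deg p = 2. A hyperbolic paraboloid; a quadric.
Then, symmetries: the x ↦ −x reflection is a symmetry, so x appears only in even powers; mirror symmetry y ↦ −y ⇒ only even powers of y.
Next, checking where it meets the axes: it crosses the y-axis at the gridline y = 0; one z-axis crossing is at z = 0; it crosses the x-axis at the gridline x = 0.
Finally, together with the visible shape, these determine p as stated.

x^2 - y^2 - z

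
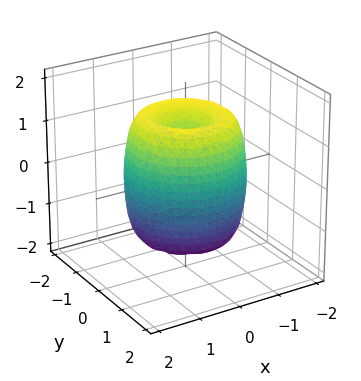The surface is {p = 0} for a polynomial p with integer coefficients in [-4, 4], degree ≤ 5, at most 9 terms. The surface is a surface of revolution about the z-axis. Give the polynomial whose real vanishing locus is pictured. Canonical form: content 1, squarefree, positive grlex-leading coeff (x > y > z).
First, the degree is 4 — the shape is more complex than any degree-3 surface.
Next, by symmetry, every cross-section ⟂ z is a circle, so x, y appear only via x² + y².
Next, observable constraints: among the integer gridlines, it crosses the z-axis at z ∈ {-1, 1}; a circular section at z = 0 has radius between 1 and 2.
Finally, solving for integer coefficients yields p as stated.

2*x^4 + 4*x^2*y^2 + 2*y^4 - 3*x^2 - 3*y^2 + z^2 - 1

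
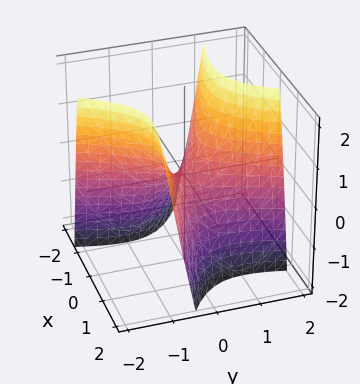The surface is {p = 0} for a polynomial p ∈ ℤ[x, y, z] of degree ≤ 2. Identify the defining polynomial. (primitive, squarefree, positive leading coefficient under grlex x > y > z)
x^2 + 2*x*y - y^2 + z

First, degree: a generic line meets the surface in up to 2 points, so deg p = 2.
Then, from the visible intercepts: it meets the x-axis at x = 0 (among the integer gridlines); it crosses the y-axis at the gridline y = 0.
Finally, fitting integer coefficients to these (and the overall shape) gives p.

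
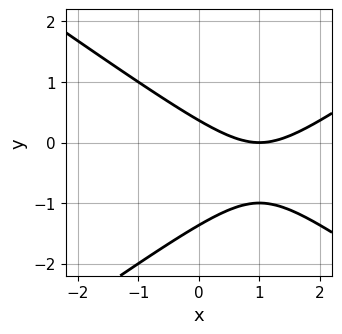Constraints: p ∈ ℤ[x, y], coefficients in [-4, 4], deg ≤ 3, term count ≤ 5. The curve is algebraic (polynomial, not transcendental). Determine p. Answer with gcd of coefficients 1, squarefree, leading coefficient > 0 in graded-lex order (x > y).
x^2 - 2*y^2 - 2*x - 2*y + 1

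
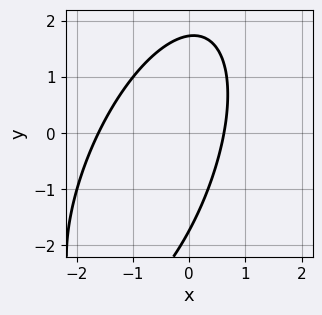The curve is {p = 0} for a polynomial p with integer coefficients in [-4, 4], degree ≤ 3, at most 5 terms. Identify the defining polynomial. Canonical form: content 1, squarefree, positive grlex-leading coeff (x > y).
3*x^2 - 2*x*y + y^2 + 3*x - 3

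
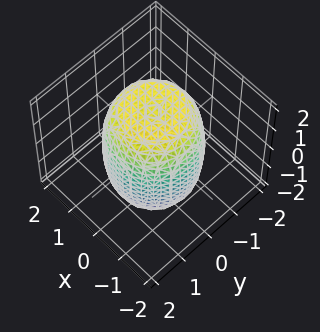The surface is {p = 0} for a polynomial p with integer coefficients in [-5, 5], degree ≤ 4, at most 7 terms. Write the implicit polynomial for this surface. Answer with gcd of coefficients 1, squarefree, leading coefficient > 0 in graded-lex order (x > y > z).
1. deg p = 4.
2. By symmetry, the z-axis is an axis of rotation, so x and y enter only as x² + y².
3. Reading off the gridlines: a circular section at z = -1 has radius between 1 and 2.
4. Solving for integer coefficients yields p as stated.

2*x^4 + 4*x^2*y^2 + 2*y^4 - 2*x^2 - 2*y^2 + z^2 - 3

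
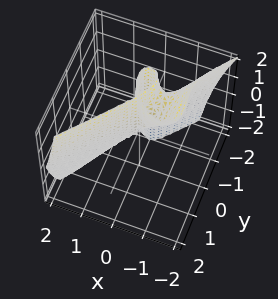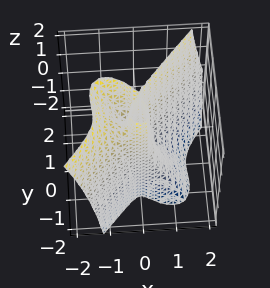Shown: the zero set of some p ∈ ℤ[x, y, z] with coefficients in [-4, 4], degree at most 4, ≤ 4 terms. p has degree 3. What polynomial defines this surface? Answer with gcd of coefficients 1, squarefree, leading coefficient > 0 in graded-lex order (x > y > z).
1. deg p = 3.
2. Checking where it meets the axes: every point of the z-axis in the box is on the surface; it crosses the x-axis at the gridline x = 0.
3. Assembling these constraints gives the stated polynomial.

3*x^3 + 2*x^2*z - 2*y^3 - 2*y^2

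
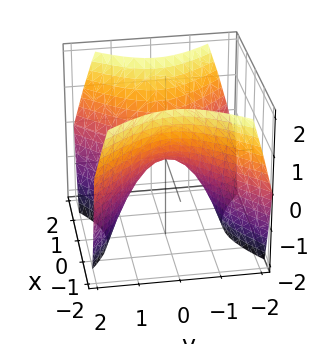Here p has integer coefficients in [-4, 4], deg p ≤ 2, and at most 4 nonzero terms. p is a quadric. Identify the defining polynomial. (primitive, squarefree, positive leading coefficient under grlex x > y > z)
x^2 - y^2 - z

1. The degree is 2 — a hyperbolic paraboloid; a quadric.
2. Symmetries: it's symmetric under x → −x, forcing even powers of x; the y ↦ −y reflection is a symmetry, so y appears only in even powers.
3. Against the integer gridlines: it crosses the z-axis at the gridline z = 0; it crosses the y-axis at the gridline y = 0; it meets the x-axis at x = 0 (among the integer gridlines).
4. Solving for integer coefficients yields p as stated.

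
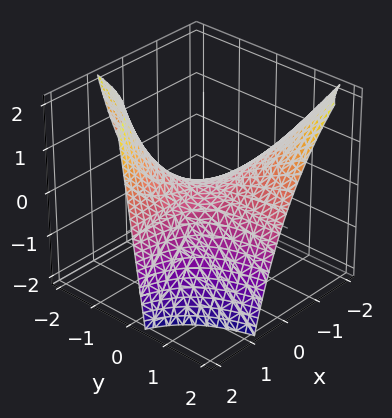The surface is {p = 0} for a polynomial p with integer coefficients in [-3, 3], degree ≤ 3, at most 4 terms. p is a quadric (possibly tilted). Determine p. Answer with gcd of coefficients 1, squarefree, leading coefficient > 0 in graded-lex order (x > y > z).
1. Degree: the shape is more complex than any degree-1 surface, so deg p = 2.
2. From the visible intercepts: one z-axis crossing is at z = 0; every point of the x-axis in the box is on the surface; the visible y-axis segment lies entirely on the surface.
3. Putting this together gives p.

3*x*y - x*z + 3*z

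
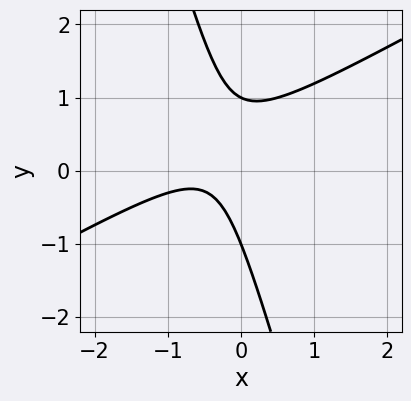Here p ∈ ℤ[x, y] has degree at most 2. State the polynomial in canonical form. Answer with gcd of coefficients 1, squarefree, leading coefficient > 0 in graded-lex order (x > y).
2*x^2 - 3*x*y - y^2 + 2*x + 1

The degree is 2 — no degree-1 curve has this shape.
From the visible intercepts: the y-axis gridline crossings are at y ∈ {-1, 1}; no x-intercept at any integer in the box.
Together with the visible shape, these determine p as stated.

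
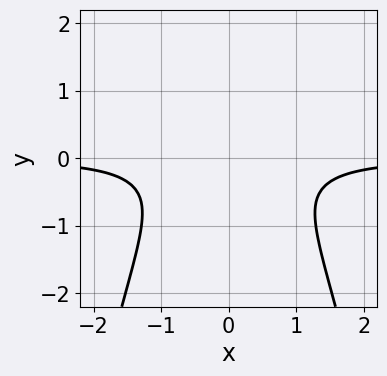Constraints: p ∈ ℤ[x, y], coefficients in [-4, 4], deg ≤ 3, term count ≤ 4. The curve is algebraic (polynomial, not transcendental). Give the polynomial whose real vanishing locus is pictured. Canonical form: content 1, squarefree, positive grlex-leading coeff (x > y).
First, the degree is 3 — the shape is more complex than any degree-2 curve.
Then, symmetries: the x ↦ −x reflection is a symmetry, so x appears only in even powers.
Then, observable constraints: it misses every integer gridline on the x-axis; the curve avoids every integer y-axis point in the box.
Finally, together with the visible shape, these determine p as stated.

3*x^2*y + 3*y^2 + 2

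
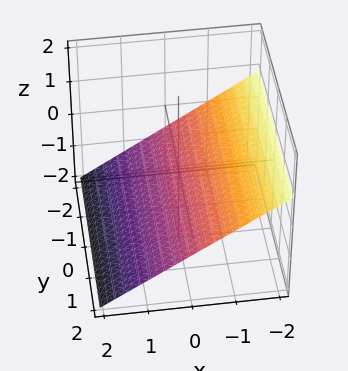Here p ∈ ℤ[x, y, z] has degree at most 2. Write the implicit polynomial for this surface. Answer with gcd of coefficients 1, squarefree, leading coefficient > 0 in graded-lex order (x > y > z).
2*x + 3*z + 2

1. deg p = 1. The surface is flat (a plane).
2. Reading off the gridlines: no y-intercept at any integer in the box; one x-axis crossing is at x = -1.
3. Matching integer coefficients to the picture gives p.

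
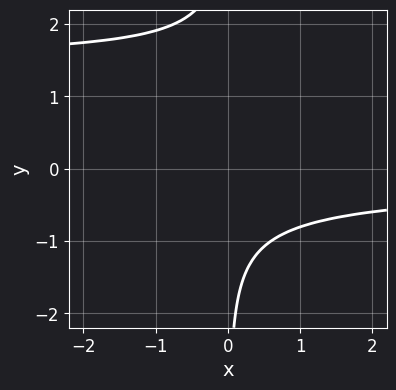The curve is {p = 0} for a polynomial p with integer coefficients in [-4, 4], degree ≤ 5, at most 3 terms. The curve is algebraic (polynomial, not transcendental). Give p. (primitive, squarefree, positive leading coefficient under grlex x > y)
2*x*y^3 - 3*x*y^2 + 3

(a) The degree is 4 — a generic line meets the curve in up to 4 points.
(b) Observable constraints: the curve avoids every integer y-axis point in the box; no x-intercept at any integer in the box.
(c) Together with the visible shape, these determine p as stated.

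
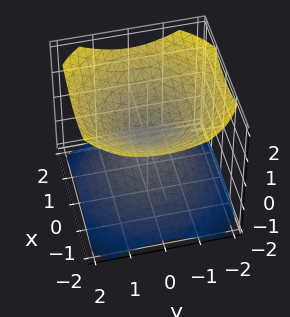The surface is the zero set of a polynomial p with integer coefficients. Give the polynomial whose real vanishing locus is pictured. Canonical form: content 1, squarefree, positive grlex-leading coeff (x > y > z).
1. The picture has 2 separate pieces. Treating them together as one polynomial.
2. The degree is 2 — two nappes meeting at a single point; a quadric.
3. Symmetries: mirror symmetry z ↦ −z ⇒ only even powers of z; rotational symmetry about the z-axis ⇒ p depends on x, y only through x² + y².
4. From the visible intercepts: it meets the y-axis at y = 0 (among the integer gridlines); it meets the z-axis at z = 0 (among the integer gridlines); it crosses the x-axis at the gridline x = 0; a circular section at z = -1 has radius between 1 and 2.
5. Putting this together gives p.

2*x^2 + 2*y^2 - 3*z^2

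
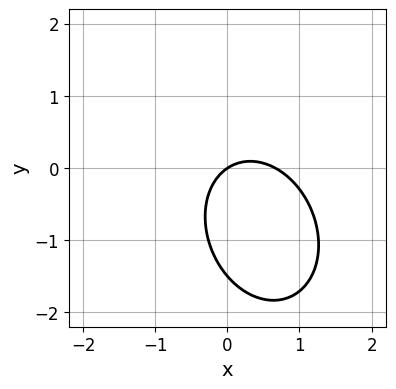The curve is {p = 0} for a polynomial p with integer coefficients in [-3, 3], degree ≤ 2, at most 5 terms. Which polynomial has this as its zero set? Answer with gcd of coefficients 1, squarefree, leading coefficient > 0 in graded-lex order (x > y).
First, the degree is 2 — a generic line meets the curve in up to 2 points.
Then, from the visible intercepts: it meets the x-axis at x = 0 (among the integer gridlines); one y-axis crossing is at y = 0.
Finally, together with the visible shape, these determine p as stated.

3*x^2 + x*y + 2*y^2 - 2*x + 3*y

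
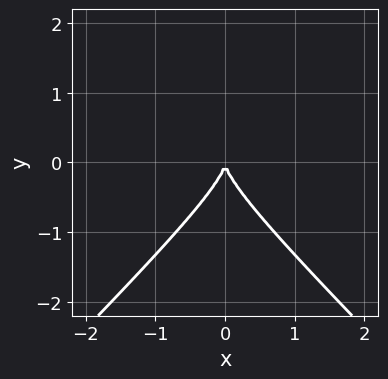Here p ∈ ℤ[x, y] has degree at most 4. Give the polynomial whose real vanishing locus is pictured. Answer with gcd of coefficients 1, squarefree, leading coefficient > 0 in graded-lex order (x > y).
x^2*y - y^3 - x^2

(a) deg p = 3.
(b) Symmetries: mirror symmetry x ↦ −x ⇒ only even powers of x.
(c) From the axis intercepts and sections: one x-axis crossing is at x = 0; it meets the y-axis at y = 0 (among the integer gridlines).
(d) Together with the visible shape, these determine p as stated.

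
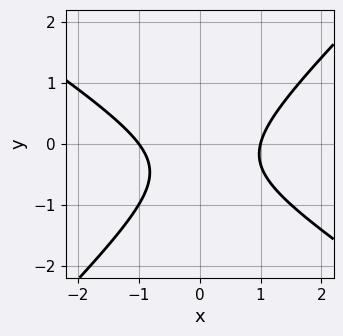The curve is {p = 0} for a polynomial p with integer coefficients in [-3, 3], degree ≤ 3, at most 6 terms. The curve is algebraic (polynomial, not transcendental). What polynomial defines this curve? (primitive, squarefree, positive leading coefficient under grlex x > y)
deg p = 2. No degree-1 curve has this shape.
Checking where it meets the axes: the x-axis gridline crossings are at x ∈ {-1, 1}; no y-intercept at any integer in the box.
The integer polynomial consistent with all of this is the stated p.

2*x^2 + x*y - 3*y^2 - 2*y - 2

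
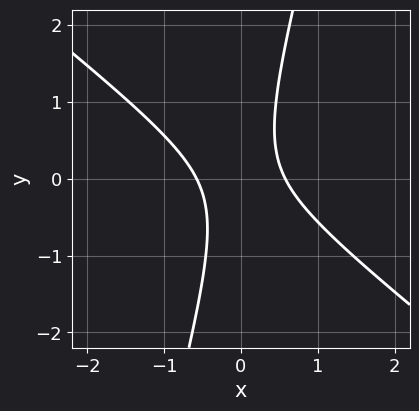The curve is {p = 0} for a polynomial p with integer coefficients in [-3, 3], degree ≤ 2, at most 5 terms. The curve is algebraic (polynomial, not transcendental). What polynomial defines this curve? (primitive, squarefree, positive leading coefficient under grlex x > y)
(a) Degree: no degree-1 curve has this shape, so deg p = 2.
(b) From the visible intercepts: the curve avoids every integer y-axis point in the box.
(c) Matching integer coefficients to the picture gives p.

3*x^2 + 3*x*y - y^2 - 1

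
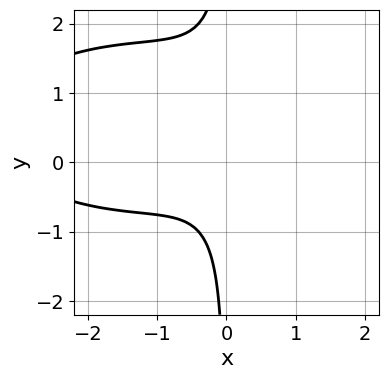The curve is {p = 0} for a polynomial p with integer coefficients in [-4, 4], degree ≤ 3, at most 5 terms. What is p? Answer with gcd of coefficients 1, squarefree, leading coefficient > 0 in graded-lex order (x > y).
1. The degree is 3 — a generic line meets the curve in up to 3 points.
2. From the visible intercepts: no x-intercept at any integer in the box; the curve avoids every integer y-axis point in the box.
3. Putting this together gives p.

x^3 + 3*x*y^2 + 3*x^2 - 3*x*y + 2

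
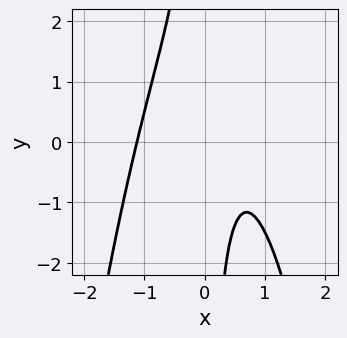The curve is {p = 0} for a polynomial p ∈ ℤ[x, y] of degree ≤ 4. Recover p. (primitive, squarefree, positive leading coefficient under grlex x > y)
3*x^3 + 2*x*y - 2*x + 2

(a) Degree: the shape is more complex than any degree-2 curve, so deg p = 3.
(b) Reading off the gridlines: no y-intercept at any integer in the box.
(c) The integer polynomial consistent with all of this is the stated p.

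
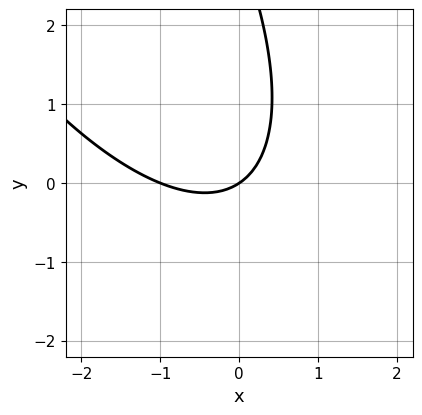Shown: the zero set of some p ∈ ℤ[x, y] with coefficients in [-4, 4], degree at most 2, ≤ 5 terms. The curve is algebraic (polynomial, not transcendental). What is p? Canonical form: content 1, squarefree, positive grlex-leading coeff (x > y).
(a) deg p = 2. The shape is more complex than any degree-1 curve.
(b) Observable constraints: it meets the y-axis at y = 0 (among the integer gridlines); among the integer gridlines, it crosses the x-axis at x ∈ {-1, 0}.
(c) Together with the visible shape, these determine p as stated.

2*x^2 + 2*x*y + y^2 + 2*x - 3*y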